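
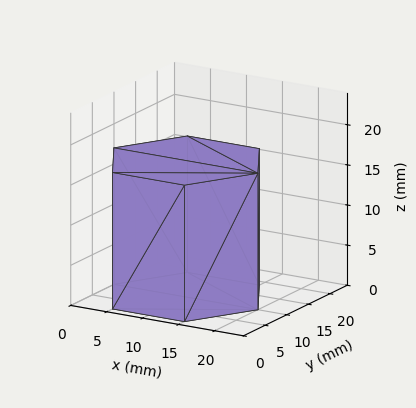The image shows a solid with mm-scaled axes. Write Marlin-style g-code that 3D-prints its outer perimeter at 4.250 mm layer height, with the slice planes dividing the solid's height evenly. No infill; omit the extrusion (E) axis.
Reading the render: the shape is a regular 6-sided prism (a cylinder approximated with 6 flat sides), circumscribed radius ≈ 10 mm, height ≈ 17 mm (dimensions read to the nearest mm from the axis ticks). For the g-code, the solid's height is divided into equal slices at the stated Δz and each level perimeter traced with G1 moves after a G0 lift.

; perimeter-only toolpath
G21 ; units = mm
G90 ; absolute positioning
G28 ; home
; layer 1
G0 Z4.250
G0 X20.000 Y10.000
G1 X15.000 Y18.660
G1 X5.000 Y18.660
G1 X0.000 Y10.000
G1 X5.000 Y1.340
G1 X15.000 Y1.340
G1 X20.000 Y10.000
; layer 2
G0 Z8.500
G0 X20.000 Y10.000
G1 X15.000 Y18.660
G1 X5.000 Y18.660
G1 X0.000 Y10.000
G1 X5.000 Y1.340
G1 X15.000 Y1.340
G1 X20.000 Y10.000
; layer 3
G0 Z12.750
G0 X20.000 Y10.000
G1 X15.000 Y18.660
G1 X5.000 Y18.660
G1 X0.000 Y10.000
G1 X5.000 Y1.340
G1 X15.000 Y1.340
G1 X20.000 Y10.000
; layer 4
G0 Z17.000
G0 X20.000 Y10.000
G1 X15.000 Y18.660
G1 X5.000 Y18.660
G1 X0.000 Y10.000
G1 X5.000 Y1.340
G1 X15.000 Y1.340
G1 X20.000 Y10.000
M2 ; end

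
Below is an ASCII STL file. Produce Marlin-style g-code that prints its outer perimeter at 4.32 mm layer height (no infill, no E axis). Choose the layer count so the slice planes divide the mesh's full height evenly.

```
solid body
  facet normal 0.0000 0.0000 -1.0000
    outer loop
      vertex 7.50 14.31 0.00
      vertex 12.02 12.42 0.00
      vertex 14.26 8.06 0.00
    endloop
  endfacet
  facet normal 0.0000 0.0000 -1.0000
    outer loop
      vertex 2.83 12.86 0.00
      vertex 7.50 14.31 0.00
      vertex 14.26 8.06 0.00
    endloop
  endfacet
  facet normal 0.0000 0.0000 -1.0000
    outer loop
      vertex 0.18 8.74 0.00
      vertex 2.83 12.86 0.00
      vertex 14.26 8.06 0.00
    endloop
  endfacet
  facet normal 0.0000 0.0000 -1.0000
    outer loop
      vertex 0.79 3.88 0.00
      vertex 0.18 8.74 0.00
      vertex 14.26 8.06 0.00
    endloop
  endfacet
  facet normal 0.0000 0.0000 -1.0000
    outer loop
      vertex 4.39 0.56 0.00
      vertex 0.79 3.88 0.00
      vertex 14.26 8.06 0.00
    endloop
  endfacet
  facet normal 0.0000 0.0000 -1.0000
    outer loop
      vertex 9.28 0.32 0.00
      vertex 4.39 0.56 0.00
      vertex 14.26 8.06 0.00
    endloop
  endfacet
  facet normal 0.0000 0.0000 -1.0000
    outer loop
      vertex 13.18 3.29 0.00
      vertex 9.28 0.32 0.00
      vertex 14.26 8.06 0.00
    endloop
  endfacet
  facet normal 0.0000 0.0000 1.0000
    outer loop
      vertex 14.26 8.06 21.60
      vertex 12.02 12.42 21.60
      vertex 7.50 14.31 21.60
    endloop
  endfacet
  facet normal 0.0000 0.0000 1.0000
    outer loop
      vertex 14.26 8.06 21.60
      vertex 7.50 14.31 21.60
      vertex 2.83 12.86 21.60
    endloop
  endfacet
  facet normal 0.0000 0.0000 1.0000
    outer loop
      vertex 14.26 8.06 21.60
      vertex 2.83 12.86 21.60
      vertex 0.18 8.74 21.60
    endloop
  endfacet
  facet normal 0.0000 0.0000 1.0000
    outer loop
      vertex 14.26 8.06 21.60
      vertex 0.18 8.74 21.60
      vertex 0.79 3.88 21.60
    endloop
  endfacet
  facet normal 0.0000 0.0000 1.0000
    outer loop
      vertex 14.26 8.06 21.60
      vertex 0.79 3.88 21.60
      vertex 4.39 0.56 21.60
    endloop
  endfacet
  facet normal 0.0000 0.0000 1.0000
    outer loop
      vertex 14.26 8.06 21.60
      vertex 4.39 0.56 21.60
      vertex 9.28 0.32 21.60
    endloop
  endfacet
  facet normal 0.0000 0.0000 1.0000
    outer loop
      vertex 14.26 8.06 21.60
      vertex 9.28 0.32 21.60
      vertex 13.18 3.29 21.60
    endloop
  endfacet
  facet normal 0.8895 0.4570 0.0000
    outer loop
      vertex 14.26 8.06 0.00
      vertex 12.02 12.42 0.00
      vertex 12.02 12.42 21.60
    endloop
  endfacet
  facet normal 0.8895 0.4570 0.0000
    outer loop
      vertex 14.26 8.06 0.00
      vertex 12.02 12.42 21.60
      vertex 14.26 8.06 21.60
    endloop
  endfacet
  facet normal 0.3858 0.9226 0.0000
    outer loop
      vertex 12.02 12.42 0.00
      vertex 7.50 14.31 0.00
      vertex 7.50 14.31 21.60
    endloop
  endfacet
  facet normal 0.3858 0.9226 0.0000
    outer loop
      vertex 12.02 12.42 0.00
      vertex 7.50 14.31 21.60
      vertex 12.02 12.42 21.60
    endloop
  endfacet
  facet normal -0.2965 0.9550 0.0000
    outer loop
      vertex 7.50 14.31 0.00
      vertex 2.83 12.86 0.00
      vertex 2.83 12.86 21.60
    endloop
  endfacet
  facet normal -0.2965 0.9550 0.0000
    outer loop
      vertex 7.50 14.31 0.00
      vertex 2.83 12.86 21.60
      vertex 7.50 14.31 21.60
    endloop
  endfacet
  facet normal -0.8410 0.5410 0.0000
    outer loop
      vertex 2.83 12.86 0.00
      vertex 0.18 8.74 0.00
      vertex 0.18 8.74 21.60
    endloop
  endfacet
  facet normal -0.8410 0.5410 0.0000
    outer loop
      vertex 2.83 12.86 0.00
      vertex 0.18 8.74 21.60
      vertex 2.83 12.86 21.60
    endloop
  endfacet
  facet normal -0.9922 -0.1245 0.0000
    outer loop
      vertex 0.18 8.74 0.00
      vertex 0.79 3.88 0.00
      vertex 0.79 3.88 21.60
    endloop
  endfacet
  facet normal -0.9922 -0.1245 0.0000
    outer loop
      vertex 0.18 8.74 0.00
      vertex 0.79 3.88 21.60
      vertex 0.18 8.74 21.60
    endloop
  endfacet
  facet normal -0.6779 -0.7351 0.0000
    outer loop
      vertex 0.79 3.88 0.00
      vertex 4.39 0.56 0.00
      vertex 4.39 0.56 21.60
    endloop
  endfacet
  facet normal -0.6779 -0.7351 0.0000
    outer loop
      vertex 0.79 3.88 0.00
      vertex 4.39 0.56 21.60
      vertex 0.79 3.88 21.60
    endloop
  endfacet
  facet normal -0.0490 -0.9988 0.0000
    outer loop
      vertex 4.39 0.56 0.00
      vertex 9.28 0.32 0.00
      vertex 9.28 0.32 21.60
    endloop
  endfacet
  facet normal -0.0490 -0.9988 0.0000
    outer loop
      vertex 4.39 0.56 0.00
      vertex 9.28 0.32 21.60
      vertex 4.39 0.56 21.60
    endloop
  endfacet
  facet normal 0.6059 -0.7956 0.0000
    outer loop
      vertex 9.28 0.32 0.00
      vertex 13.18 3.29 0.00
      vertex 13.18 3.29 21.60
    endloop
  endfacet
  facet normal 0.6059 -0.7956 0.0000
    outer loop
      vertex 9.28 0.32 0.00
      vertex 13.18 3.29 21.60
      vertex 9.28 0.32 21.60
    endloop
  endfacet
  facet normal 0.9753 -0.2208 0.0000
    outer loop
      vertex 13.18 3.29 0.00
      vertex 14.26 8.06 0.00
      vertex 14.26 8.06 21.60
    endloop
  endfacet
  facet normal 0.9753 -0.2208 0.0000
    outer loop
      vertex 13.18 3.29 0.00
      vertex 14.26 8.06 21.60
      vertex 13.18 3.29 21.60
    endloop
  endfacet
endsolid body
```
; perimeter-only toolpath
G21 ; units = mm
G90 ; absolute positioning
G28 ; home
; layer 1
G0 Z4.32
G0 X14.26 Y8.06
G1 X12.02 Y12.42
G1 X7.50 Y14.31
G1 X2.83 Y12.86
G1 X0.18 Y8.74
G1 X0.79 Y3.88
G1 X4.39 Y0.56
G1 X9.28 Y0.32
G1 X13.18 Y3.29
G1 X14.26 Y8.06
; layer 2
G0 Z8.64
G0 X14.26 Y8.06
G1 X12.02 Y12.42
G1 X7.50 Y14.31
G1 X2.83 Y12.86
G1 X0.18 Y8.74
G1 X0.79 Y3.88
G1 X4.39 Y0.56
G1 X9.28 Y0.32
G1 X13.18 Y3.29
G1 X14.26 Y8.06
; layer 3
G0 Z12.96
G0 X14.26 Y8.06
G1 X12.02 Y12.42
G1 X7.50 Y14.31
G1 X2.83 Y12.86
G1 X0.18 Y8.74
G1 X0.79 Y3.88
G1 X4.39 Y0.56
G1 X9.28 Y0.32
G1 X13.18 Y3.29
G1 X14.26 Y8.06
; layer 4
G0 Z17.28
G0 X14.26 Y8.06
G1 X12.02 Y12.42
G1 X7.50 Y14.31
G1 X2.83 Y12.86
G1 X0.18 Y8.74
G1 X0.79 Y3.88
G1 X4.39 Y0.56
G1 X9.28 Y0.32
G1 X13.18 Y3.29
G1 X14.26 Y8.06
; layer 5
G0 Z21.60
G0 X14.26 Y8.06
G1 X12.02 Y12.42
G1 X7.50 Y14.31
G1 X2.83 Y12.86
G1 X0.18 Y8.74
G1 X0.79 Y3.88
G1 X4.39 Y0.56
G1 X9.28 Y0.32
G1 X13.18 Y3.29
G1 X14.26 Y8.06
M2 ; end

The solid is a regular 9-sided prism (a cylinder approximated with 9 flat sides), circumscribed radius ≈ 7.16 mm, height ≈ 21.6 mm. Slicing at Δz = 4.32 mm — 5 equal slices spanning the solid's height, so layer i sits at z = i·h/5 — gives 5 non-empty perimeters. Each is a 9-segment closed polygon; G0 lifts to the layer z and rapids to the start vertex, then G1 traces the edges.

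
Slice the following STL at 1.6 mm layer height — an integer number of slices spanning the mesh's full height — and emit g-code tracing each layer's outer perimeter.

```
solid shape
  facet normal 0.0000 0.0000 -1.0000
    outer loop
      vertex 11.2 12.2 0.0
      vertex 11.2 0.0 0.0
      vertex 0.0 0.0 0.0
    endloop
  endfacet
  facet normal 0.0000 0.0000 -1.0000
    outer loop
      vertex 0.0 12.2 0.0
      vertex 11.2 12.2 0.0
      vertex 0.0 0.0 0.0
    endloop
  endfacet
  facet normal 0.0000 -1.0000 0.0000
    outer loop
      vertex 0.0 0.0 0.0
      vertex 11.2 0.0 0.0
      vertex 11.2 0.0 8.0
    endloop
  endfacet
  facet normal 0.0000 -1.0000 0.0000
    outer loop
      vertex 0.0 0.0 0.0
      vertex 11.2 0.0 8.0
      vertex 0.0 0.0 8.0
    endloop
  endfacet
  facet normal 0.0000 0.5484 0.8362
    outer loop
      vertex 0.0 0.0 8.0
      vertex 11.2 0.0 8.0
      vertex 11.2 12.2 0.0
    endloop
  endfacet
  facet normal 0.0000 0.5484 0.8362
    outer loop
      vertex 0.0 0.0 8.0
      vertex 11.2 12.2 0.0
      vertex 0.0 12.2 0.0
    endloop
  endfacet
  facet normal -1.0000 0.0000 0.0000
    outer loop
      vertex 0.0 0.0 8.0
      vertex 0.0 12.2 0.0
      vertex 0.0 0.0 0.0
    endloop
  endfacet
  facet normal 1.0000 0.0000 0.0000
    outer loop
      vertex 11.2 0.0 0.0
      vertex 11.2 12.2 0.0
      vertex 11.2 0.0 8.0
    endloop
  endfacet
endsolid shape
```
; perimeter-only toolpath
G21 ; units = mm
G90 ; absolute positioning
G28 ; home
; layer 1
G0 Z1.6
G0 X0.0 Y0.0
G1 X11.2 Y0.0
G1 X11.2 Y9.8
G1 X0.0 Y9.8
G1 X0.0 Y0.0
; layer 2
G0 Z3.2
G0 X0.0 Y0.0
G1 X11.2 Y0.0
G1 X11.2 Y7.3
G1 X0.0 Y7.3
G1 X0.0 Y0.0
; layer 3
G0 Z4.8
G0 X0.0 Y0.0
G1 X11.2 Y0.0
G1 X11.2 Y4.9
G1 X0.0 Y4.9
G1 X0.0 Y0.0
; layer 4
G0 Z6.4
G0 X0.0 Y0.0
G1 X11.2 Y0.0
G1 X11.2 Y2.4
G1 X0.0 Y2.4
G1 X0.0 Y0.0
M2 ; end

The solid is a wedge (ramp): 11.2 × 12.2 mm base, rising to 8 mm along the y=0 edge and sloping linearly to z=0 at y=12.2. Slicing at Δz = 1.6 mm — 5 equal slices spanning the solid's height, so layer i sits at z = i·h/5 — gives 4 non-empty perimeters. Each is a 4-segment closed polygon; G0 lifts to the layer z and rapids to the start vertex, then G1 traces the edges. The cross-section shrinks linearly with z (the slice at the apex is degenerate and omitted).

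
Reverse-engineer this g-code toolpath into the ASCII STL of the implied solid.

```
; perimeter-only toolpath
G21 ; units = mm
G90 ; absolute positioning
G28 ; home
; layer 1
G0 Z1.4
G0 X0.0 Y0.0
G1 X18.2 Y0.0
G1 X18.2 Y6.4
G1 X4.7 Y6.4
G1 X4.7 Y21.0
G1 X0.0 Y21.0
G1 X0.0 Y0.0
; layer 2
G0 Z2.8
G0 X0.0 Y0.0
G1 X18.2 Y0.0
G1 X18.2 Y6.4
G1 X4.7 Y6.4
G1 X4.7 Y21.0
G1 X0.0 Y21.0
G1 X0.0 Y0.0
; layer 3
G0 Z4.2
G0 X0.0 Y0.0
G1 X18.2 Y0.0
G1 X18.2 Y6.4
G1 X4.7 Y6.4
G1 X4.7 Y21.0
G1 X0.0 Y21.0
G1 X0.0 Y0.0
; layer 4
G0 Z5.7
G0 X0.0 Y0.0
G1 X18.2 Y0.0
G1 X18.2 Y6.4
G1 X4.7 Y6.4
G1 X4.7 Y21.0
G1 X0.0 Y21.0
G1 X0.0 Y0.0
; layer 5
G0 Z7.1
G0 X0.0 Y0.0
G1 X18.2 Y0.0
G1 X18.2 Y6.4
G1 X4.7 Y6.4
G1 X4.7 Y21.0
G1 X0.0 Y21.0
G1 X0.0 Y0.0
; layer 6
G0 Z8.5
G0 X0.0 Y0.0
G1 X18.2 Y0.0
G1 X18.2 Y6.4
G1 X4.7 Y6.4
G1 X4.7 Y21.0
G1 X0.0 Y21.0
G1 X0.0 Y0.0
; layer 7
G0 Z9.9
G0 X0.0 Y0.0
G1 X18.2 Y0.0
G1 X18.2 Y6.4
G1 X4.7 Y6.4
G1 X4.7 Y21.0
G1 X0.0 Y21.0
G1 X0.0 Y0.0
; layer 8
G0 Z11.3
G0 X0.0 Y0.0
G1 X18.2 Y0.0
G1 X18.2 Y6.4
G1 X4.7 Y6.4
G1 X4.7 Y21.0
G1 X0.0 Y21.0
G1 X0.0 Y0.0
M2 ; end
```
solid part
  facet normal 0.0000 0.0000 -1.0000
    outer loop
      vertex 18.2 6.4 0.0
      vertex 18.2 0.0 0.0
      vertex 0.0 0.0 0.0
    endloop
  endfacet
  facet normal 0.0000 0.0000 -1.0000
    outer loop
      vertex 4.7 6.4 0.0
      vertex 18.2 6.4 0.0
      vertex 0.0 0.0 0.0
    endloop
  endfacet
  facet normal 0.0000 0.0000 -1.0000
    outer loop
      vertex 4.7 21.0 0.0
      vertex 4.7 6.4 0.0
      vertex 0.0 0.0 0.0
    endloop
  endfacet
  facet normal 0.0000 0.0000 -1.0000
    outer loop
      vertex 0.0 21.0 0.0
      vertex 4.7 21.0 0.0
      vertex 0.0 0.0 0.0
    endloop
  endfacet
  facet normal 0.0000 0.0000 1.0000
    outer loop
      vertex 0.0 0.0 11.3
      vertex 18.2 0.0 11.3
      vertex 18.2 6.4 11.3
    endloop
  endfacet
  facet normal 0.0000 0.0000 1.0000
    outer loop
      vertex 0.0 0.0 11.3
      vertex 18.2 6.4 11.3
      vertex 4.7 6.4 11.3
    endloop
  endfacet
  facet normal 0.0000 0.0000 1.0000
    outer loop
      vertex 0.0 0.0 11.3
      vertex 4.7 6.4 11.3
      vertex 4.7 21.0 11.3
    endloop
  endfacet
  facet normal 0.0000 0.0000 1.0000
    outer loop
      vertex 0.0 0.0 11.3
      vertex 4.7 21.0 11.3
      vertex 0.0 21.0 11.3
    endloop
  endfacet
  facet normal 0.0000 -1.0000 0.0000
    outer loop
      vertex 0.0 0.0 0.0
      vertex 18.2 0.0 0.0
      vertex 18.2 0.0 11.3
    endloop
  endfacet
  facet normal 0.0000 -1.0000 0.0000
    outer loop
      vertex 0.0 0.0 0.0
      vertex 18.2 0.0 11.3
      vertex 0.0 0.0 11.3
    endloop
  endfacet
  facet normal 1.0000 0.0000 0.0000
    outer loop
      vertex 18.2 0.0 0.0
      vertex 18.2 6.4 0.0
      vertex 18.2 6.4 11.3
    endloop
  endfacet
  facet normal 1.0000 0.0000 0.0000
    outer loop
      vertex 18.2 0.0 0.0
      vertex 18.2 6.4 11.3
      vertex 18.2 0.0 11.3
    endloop
  endfacet
  facet normal 0.0000 1.0000 0.0000
    outer loop
      vertex 18.2 6.4 0.0
      vertex 4.7 6.4 0.0
      vertex 4.7 6.4 11.3
    endloop
  endfacet
  facet normal 0.0000 1.0000 0.0000
    outer loop
      vertex 18.2 6.4 0.0
      vertex 4.7 6.4 11.3
      vertex 18.2 6.4 11.3
    endloop
  endfacet
  facet normal 1.0000 0.0000 0.0000
    outer loop
      vertex 4.7 6.4 0.0
      vertex 4.7 21.0 0.0
      vertex 4.7 21.0 11.3
    endloop
  endfacet
  facet normal 1.0000 0.0000 0.0000
    outer loop
      vertex 4.7 6.4 0.0
      vertex 4.7 21.0 11.3
      vertex 4.7 6.4 11.3
    endloop
  endfacet
  facet normal 0.0000 1.0000 0.0000
    outer loop
      vertex 4.7 21.0 0.0
      vertex 0.0 21.0 0.0
      vertex 0.0 21.0 11.3
    endloop
  endfacet
  facet normal 0.0000 1.0000 0.0000
    outer loop
      vertex 4.7 21.0 0.0
      vertex 0.0 21.0 11.3
      vertex 4.7 21.0 11.3
    endloop
  endfacet
  facet normal -1.0000 0.0000 0.0000
    outer loop
      vertex 0.0 21.0 0.0
      vertex 0.0 0.0 0.0
      vertex 0.0 0.0 11.3
    endloop
  endfacet
  facet normal -1.0000 0.0000 0.0000
    outer loop
      vertex 0.0 21.0 0.0
      vertex 0.0 0.0 11.3
      vertex 0.0 21.0 11.3
    endloop
  endfacet
endsolid part

The G0 Z moves step by Δz≈1.4 mm. Every layer's G1 loop is the same polygon, so the solid is a straight extrusion of it from z=0 to z≈11.3. Closing with flat bottom and top caps and triangulating gives 20 facets — an L-shaped prism: outer 18.2 × 21 mm, arm thicknesses ≈ 6.4 mm (horizontal) and 4.7 mm (vertical), extruded 11.3 mm in z.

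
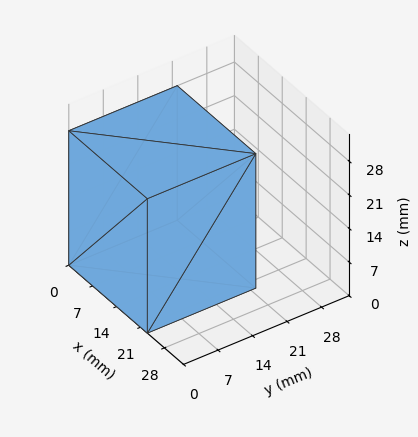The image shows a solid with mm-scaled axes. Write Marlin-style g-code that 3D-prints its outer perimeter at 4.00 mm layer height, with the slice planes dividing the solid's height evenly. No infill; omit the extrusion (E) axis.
Reading the render: the shape is a rectangular box, roughly 23 × 22 mm footprint and 28 mm tall (dimensions read to the nearest mm from the axis ticks). For the g-code, the solid's height is divided into equal slices at the stated Δz and each level perimeter traced with G1 moves after a G0 lift.

; perimeter-only toolpath
G21 ; units = mm
G90 ; absolute positioning
G28 ; home
; layer 1
G0 Z4.00
G0 X0.00 Y0.00
G1 X23.00 Y0.00
G1 X23.00 Y22.00
G1 X0.00 Y22.00
G1 X0.00 Y0.00
; layer 2
G0 Z8.00
G0 X0.00 Y0.00
G1 X23.00 Y0.00
G1 X23.00 Y22.00
G1 X0.00 Y22.00
G1 X0.00 Y0.00
; layer 3
G0 Z12.00
G0 X0.00 Y0.00
G1 X23.00 Y0.00
G1 X23.00 Y22.00
G1 X0.00 Y22.00
G1 X0.00 Y0.00
; layer 4
G0 Z16.00
G0 X0.00 Y0.00
G1 X23.00 Y0.00
G1 X23.00 Y22.00
G1 X0.00 Y22.00
G1 X0.00 Y0.00
; layer 5
G0 Z20.00
G0 X0.00 Y0.00
G1 X23.00 Y0.00
G1 X23.00 Y22.00
G1 X0.00 Y22.00
G1 X0.00 Y0.00
; layer 6
G0 Z24.00
G0 X0.00 Y0.00
G1 X23.00 Y0.00
G1 X23.00 Y22.00
G1 X0.00 Y22.00
G1 X0.00 Y0.00
; layer 7
G0 Z28.00
G0 X0.00 Y0.00
G1 X23.00 Y0.00
G1 X23.00 Y22.00
G1 X0.00 Y22.00
G1 X0.00 Y0.00
M2 ; end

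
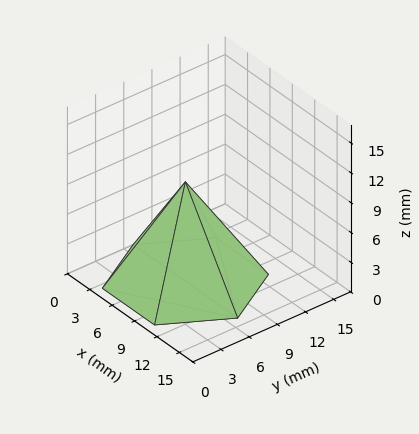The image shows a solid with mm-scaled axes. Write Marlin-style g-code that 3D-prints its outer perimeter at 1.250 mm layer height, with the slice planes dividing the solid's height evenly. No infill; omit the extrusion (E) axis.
Reading the render: the shape is a regular 6-sided pyramid, base circumscribed radius ≈ 7 mm, apex at z ≈ 10 mm (dimensions read to the nearest mm from the axis ticks). For the g-code, the solid's height is divided into equal slices at the stated Δz and each level perimeter traced with G1 moves after a G0 lift.

; perimeter-only toolpath
G21 ; units = mm
G90 ; absolute positioning
G28 ; home
; layer 1
G0 Z1.250
G0 X13.125 Y7.000
G1 X10.062 Y12.304
G1 X3.938 Y12.304
G1 X0.875 Y7.000
G1 X3.938 Y1.696
G1 X10.062 Y1.696
G1 X13.125 Y7.000
; layer 2
G0 Z2.500
G0 X12.250 Y7.000
G1 X9.625 Y11.546
G1 X4.375 Y11.546
G1 X1.750 Y7.000
G1 X4.375 Y2.454
G1 X9.625 Y2.454
G1 X12.250 Y7.000
; layer 3
G0 Z3.750
G0 X11.375 Y7.000
G1 X9.188 Y10.789
G1 X4.812 Y10.789
G1 X2.625 Y7.000
G1 X4.812 Y3.211
G1 X9.188 Y3.211
G1 X11.375 Y7.000
; layer 4
G0 Z5.000
G0 X10.500 Y7.000
G1 X8.750 Y10.031
G1 X5.250 Y10.031
G1 X3.500 Y7.000
G1 X5.250 Y3.969
G1 X8.750 Y3.969
G1 X10.500 Y7.000
; layer 5
G0 Z6.250
G0 X9.625 Y7.000
G1 X8.312 Y9.273
G1 X5.688 Y9.273
G1 X4.375 Y7.000
G1 X5.688 Y4.727
G1 X8.312 Y4.727
G1 X9.625 Y7.000
; layer 6
G0 Z7.500
G0 X8.750 Y7.000
G1 X7.875 Y8.515
G1 X6.125 Y8.515
G1 X5.250 Y7.000
G1 X6.125 Y5.484
G1 X7.875 Y5.484
G1 X8.750 Y7.000
; layer 7
G0 Z8.750
G0 X7.875 Y7.000
G1 X7.438 Y7.758
G1 X6.562 Y7.758
G1 X6.125 Y7.000
G1 X6.562 Y6.242
G1 X7.438 Y6.242
G1 X7.875 Y7.000
M2 ; end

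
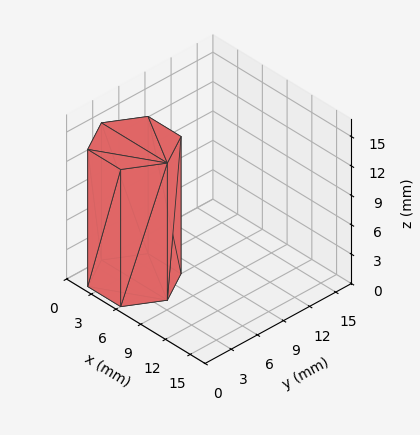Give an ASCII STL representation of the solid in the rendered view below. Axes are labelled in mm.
Reading the render: the shape is a regular 6-sided prism (a cylinder approximated with 6 flat sides), circumscribed radius ≈ 4 mm, height ≈ 14 mm (dimensions read to the nearest mm from the axis ticks). For the STL, each face is triangulated and given an outward normal.

solid part
  facet normal 0.0000 0.0000 -1.0000
    outer loop
      vertex 2.000 7.464 0.000
      vertex 6.000 7.464 0.000
      vertex 8.000 4.000 0.000
    endloop
  endfacet
  facet normal 0.0000 0.0000 -1.0000
    outer loop
      vertex 0.000 4.000 0.000
      vertex 2.000 7.464 0.000
      vertex 8.000 4.000 0.000
    endloop
  endfacet
  facet normal 0.0000 0.0000 -1.0000
    outer loop
      vertex 2.000 0.536 0.000
      vertex 0.000 4.000 0.000
      vertex 8.000 4.000 0.000
    endloop
  endfacet
  facet normal 0.0000 0.0000 -1.0000
    outer loop
      vertex 6.000 0.536 0.000
      vertex 2.000 0.536 0.000
      vertex 8.000 4.000 0.000
    endloop
  endfacet
  facet normal 0.0000 0.0000 1.0000
    outer loop
      vertex 8.000 4.000 14.000
      vertex 6.000 7.464 14.000
      vertex 2.000 7.464 14.000
    endloop
  endfacet
  facet normal 0.0000 0.0000 1.0000
    outer loop
      vertex 8.000 4.000 14.000
      vertex 2.000 7.464 14.000
      vertex 0.000 4.000 14.000
    endloop
  endfacet
  facet normal 0.0000 0.0000 1.0000
    outer loop
      vertex 8.000 4.000 14.000
      vertex 0.000 4.000 14.000
      vertex 2.000 0.536 14.000
    endloop
  endfacet
  facet normal 0.0000 0.0000 1.0000
    outer loop
      vertex 8.000 4.000 14.000
      vertex 2.000 0.536 14.000
      vertex 6.000 0.536 14.000
    endloop
  endfacet
  facet normal 0.8660 0.5000 0.0000
    outer loop
      vertex 8.000 4.000 0.000
      vertex 6.000 7.464 0.000
      vertex 6.000 7.464 14.000
    endloop
  endfacet
  facet normal 0.8660 0.5000 0.0000
    outer loop
      vertex 8.000 4.000 0.000
      vertex 6.000 7.464 14.000
      vertex 8.000 4.000 14.000
    endloop
  endfacet
  facet normal 0.0000 1.0000 0.0000
    outer loop
      vertex 6.000 7.464 0.000
      vertex 2.000 7.464 0.000
      vertex 2.000 7.464 14.000
    endloop
  endfacet
  facet normal 0.0000 1.0000 0.0000
    outer loop
      vertex 6.000 7.464 0.000
      vertex 2.000 7.464 14.000
      vertex 6.000 7.464 14.000
    endloop
  endfacet
  facet normal -0.8660 0.5000 0.0000
    outer loop
      vertex 2.000 7.464 0.000
      vertex 0.000 4.000 0.000
      vertex 0.000 4.000 14.000
    endloop
  endfacet
  facet normal -0.8660 0.5000 0.0000
    outer loop
      vertex 2.000 7.464 0.000
      vertex 0.000 4.000 14.000
      vertex 2.000 7.464 14.000
    endloop
  endfacet
  facet normal -0.8660 -0.5000 0.0000
    outer loop
      vertex 0.000 4.000 0.000
      vertex 2.000 0.536 0.000
      vertex 2.000 0.536 14.000
    endloop
  endfacet
  facet normal -0.8660 -0.5000 0.0000
    outer loop
      vertex 0.000 4.000 0.000
      vertex 2.000 0.536 14.000
      vertex 0.000 4.000 14.000
    endloop
  endfacet
  facet normal 0.0000 -1.0000 0.0000
    outer loop
      vertex 2.000 0.536 0.000
      vertex 6.000 0.536 0.000
      vertex 6.000 0.536 14.000
    endloop
  endfacet
  facet normal 0.0000 -1.0000 0.0000
    outer loop
      vertex 2.000 0.536 0.000
      vertex 6.000 0.536 14.000
      vertex 2.000 0.536 14.000
    endloop
  endfacet
  facet normal 0.8660 -0.5000 0.0000
    outer loop
      vertex 6.000 0.536 0.000
      vertex 8.000 4.000 0.000
      vertex 8.000 4.000 14.000
    endloop
  endfacet
  facet normal 0.8660 -0.5000 0.0000
    outer loop
      vertex 6.000 0.536 0.000
      vertex 8.000 4.000 14.000
      vertex 6.000 0.536 14.000
    endloop
  endfacet
endsolid part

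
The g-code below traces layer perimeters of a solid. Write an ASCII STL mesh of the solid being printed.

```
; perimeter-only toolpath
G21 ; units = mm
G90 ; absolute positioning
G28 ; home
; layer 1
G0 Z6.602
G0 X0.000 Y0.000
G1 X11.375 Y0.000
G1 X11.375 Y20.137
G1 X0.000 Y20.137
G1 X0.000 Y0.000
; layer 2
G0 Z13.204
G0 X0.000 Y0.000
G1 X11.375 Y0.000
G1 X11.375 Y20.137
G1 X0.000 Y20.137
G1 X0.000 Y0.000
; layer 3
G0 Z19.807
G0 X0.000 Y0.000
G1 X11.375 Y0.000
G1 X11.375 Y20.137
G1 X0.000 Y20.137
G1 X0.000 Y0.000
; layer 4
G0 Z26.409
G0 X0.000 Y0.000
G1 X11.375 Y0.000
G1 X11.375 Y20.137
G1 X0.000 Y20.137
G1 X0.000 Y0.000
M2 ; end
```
solid part
  facet normal 0.0000 0.0000 -1.0000
    outer loop
      vertex 11.375 20.137 0.000
      vertex 11.375 0.000 0.000
      vertex 0.000 0.000 0.000
    endloop
  endfacet
  facet normal 0.0000 0.0000 -1.0000
    outer loop
      vertex 0.000 20.137 0.000
      vertex 11.375 20.137 0.000
      vertex 0.000 0.000 0.000
    endloop
  endfacet
  facet normal 0.0000 0.0000 1.0000
    outer loop
      vertex 0.000 0.000 26.409
      vertex 11.375 0.000 26.409
      vertex 11.375 20.137 26.409
    endloop
  endfacet
  facet normal 0.0000 0.0000 1.0000
    outer loop
      vertex 0.000 0.000 26.409
      vertex 11.375 20.137 26.409
      vertex 0.000 20.137 26.409
    endloop
  endfacet
  facet normal 0.0000 -1.0000 0.0000
    outer loop
      vertex 0.000 0.000 0.000
      vertex 11.375 0.000 0.000
      vertex 11.375 0.000 26.409
    endloop
  endfacet
  facet normal 0.0000 -1.0000 0.0000
    outer loop
      vertex 0.000 0.000 0.000
      vertex 11.375 0.000 26.409
      vertex 0.000 0.000 26.409
    endloop
  endfacet
  facet normal 0.0000 1.0000 0.0000
    outer loop
      vertex 11.375 20.137 26.409
      vertex 11.375 20.137 0.000
      vertex 0.000 20.137 0.000
    endloop
  endfacet
  facet normal 0.0000 1.0000 0.0000
    outer loop
      vertex 0.000 20.137 26.409
      vertex 11.375 20.137 26.409
      vertex 0.000 20.137 0.000
    endloop
  endfacet
  facet normal -1.0000 0.0000 0.0000
    outer loop
      vertex 0.000 20.137 26.409
      vertex 0.000 20.137 0.000
      vertex 0.000 0.000 0.000
    endloop
  endfacet
  facet normal -1.0000 0.0000 0.0000
    outer loop
      vertex 0.000 0.000 26.409
      vertex 0.000 20.137 26.409
      vertex 0.000 0.000 0.000
    endloop
  endfacet
  facet normal 1.0000 0.0000 0.0000
    outer loop
      vertex 11.375 0.000 0.000
      vertex 11.375 20.137 0.000
      vertex 11.375 20.137 26.409
    endloop
  endfacet
  facet normal 1.0000 0.0000 0.0000
    outer loop
      vertex 11.375 0.000 0.000
      vertex 11.375 20.137 26.409
      vertex 11.375 0.000 26.409
    endloop
  endfacet
endsolid part

The G0 Z moves step by Δz≈6.602 mm. Every layer's G1 loop is the same polygon, so the solid is a straight extrusion of it from z=0 to z≈26.4. Closing with flat bottom and top caps and triangulating gives 12 facets — a rectangular box, roughly 11.4 × 20.1 mm footprint and 26.4 mm tall.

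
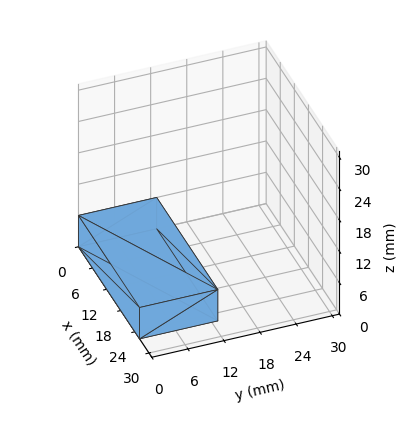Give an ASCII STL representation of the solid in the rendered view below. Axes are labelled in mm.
Reading the render: the shape is a rectangular box, roughly 26 × 13 mm footprint and 6 mm tall (dimensions read to the nearest mm from the axis ticks). For the STL, each face is triangulated and given an outward normal.

solid part
  facet normal 0.0000 0.0000 -1.0000
    outer loop
      vertex 26.0 13.0 0.0
      vertex 26.0 0.0 0.0
      vertex 0.0 0.0 0.0
    endloop
  endfacet
  facet normal 0.0000 0.0000 -1.0000
    outer loop
      vertex 0.0 13.0 0.0
      vertex 26.0 13.0 0.0
      vertex 0.0 0.0 0.0
    endloop
  endfacet
  facet normal 0.0000 0.0000 1.0000
    outer loop
      vertex 0.0 0.0 6.0
      vertex 26.0 0.0 6.0
      vertex 26.0 13.0 6.0
    endloop
  endfacet
  facet normal 0.0000 0.0000 1.0000
    outer loop
      vertex 0.0 0.0 6.0
      vertex 26.0 13.0 6.0
      vertex 0.0 13.0 6.0
    endloop
  endfacet
  facet normal 0.0000 -1.0000 0.0000
    outer loop
      vertex 0.0 0.0 0.0
      vertex 26.0 0.0 0.0
      vertex 26.0 0.0 6.0
    endloop
  endfacet
  facet normal 0.0000 -1.0000 0.0000
    outer loop
      vertex 0.0 0.0 0.0
      vertex 26.0 0.0 6.0
      vertex 0.0 0.0 6.0
    endloop
  endfacet
  facet normal 0.0000 1.0000 0.0000
    outer loop
      vertex 26.0 13.0 6.0
      vertex 26.0 13.0 0.0
      vertex 0.0 13.0 0.0
    endloop
  endfacet
  facet normal 0.0000 1.0000 0.0000
    outer loop
      vertex 0.0 13.0 6.0
      vertex 26.0 13.0 6.0
      vertex 0.0 13.0 0.0
    endloop
  endfacet
  facet normal -1.0000 0.0000 0.0000
    outer loop
      vertex 0.0 13.0 6.0
      vertex 0.0 13.0 0.0
      vertex 0.0 0.0 0.0
    endloop
  endfacet
  facet normal -1.0000 0.0000 0.0000
    outer loop
      vertex 0.0 0.0 6.0
      vertex 0.0 13.0 6.0
      vertex 0.0 0.0 0.0
    endloop
  endfacet
  facet normal 1.0000 0.0000 0.0000
    outer loop
      vertex 26.0 0.0 0.0
      vertex 26.0 13.0 0.0
      vertex 26.0 13.0 6.0
    endloop
  endfacet
  facet normal 1.0000 0.0000 0.0000
    outer loop
      vertex 26.0 0.0 0.0
      vertex 26.0 13.0 6.0
      vertex 26.0 0.0 6.0
    endloop
  endfacet
endsolid part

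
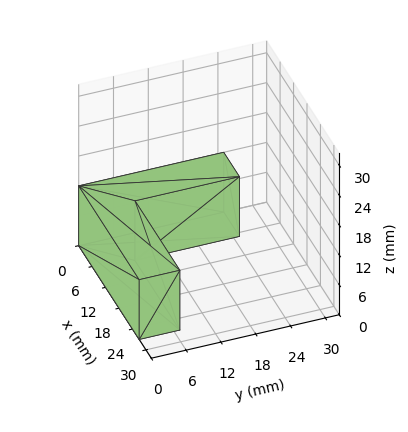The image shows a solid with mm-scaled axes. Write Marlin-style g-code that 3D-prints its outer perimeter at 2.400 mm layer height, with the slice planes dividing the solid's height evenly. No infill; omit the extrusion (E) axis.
Reading the render: the shape is an L-shaped prism: outer 27 × 25 mm, arm thicknesses ≈ 7 mm (horizontal) and 7 mm (vertical), extruded 12 mm in z (dimensions read to the nearest mm from the axis ticks). For the g-code, the solid's height is divided into equal slices at the stated Δz and each level perimeter traced with G1 moves after a G0 lift.

; perimeter-only toolpath
G21 ; units = mm
G90 ; absolute positioning
G28 ; home
; layer 1
G0 Z2.400
G0 X0.000 Y0.000
G1 X27.000 Y0.000
G1 X27.000 Y7.000
G1 X7.000 Y7.000
G1 X7.000 Y25.000
G1 X0.000 Y25.000
G1 X0.000 Y0.000
; layer 2
G0 Z4.800
G0 X0.000 Y0.000
G1 X27.000 Y0.000
G1 X27.000 Y7.000
G1 X7.000 Y7.000
G1 X7.000 Y25.000
G1 X0.000 Y25.000
G1 X0.000 Y0.000
; layer 3
G0 Z7.200
G0 X0.000 Y0.000
G1 X27.000 Y0.000
G1 X27.000 Y7.000
G1 X7.000 Y7.000
G1 X7.000 Y25.000
G1 X0.000 Y25.000
G1 X0.000 Y0.000
; layer 4
G0 Z9.600
G0 X0.000 Y0.000
G1 X27.000 Y0.000
G1 X27.000 Y7.000
G1 X7.000 Y7.000
G1 X7.000 Y25.000
G1 X0.000 Y25.000
G1 X0.000 Y0.000
; layer 5
G0 Z12.000
G0 X0.000 Y0.000
G1 X27.000 Y0.000
G1 X27.000 Y7.000
G1 X7.000 Y7.000
G1 X7.000 Y25.000
G1 X0.000 Y25.000
G1 X0.000 Y0.000
M2 ; end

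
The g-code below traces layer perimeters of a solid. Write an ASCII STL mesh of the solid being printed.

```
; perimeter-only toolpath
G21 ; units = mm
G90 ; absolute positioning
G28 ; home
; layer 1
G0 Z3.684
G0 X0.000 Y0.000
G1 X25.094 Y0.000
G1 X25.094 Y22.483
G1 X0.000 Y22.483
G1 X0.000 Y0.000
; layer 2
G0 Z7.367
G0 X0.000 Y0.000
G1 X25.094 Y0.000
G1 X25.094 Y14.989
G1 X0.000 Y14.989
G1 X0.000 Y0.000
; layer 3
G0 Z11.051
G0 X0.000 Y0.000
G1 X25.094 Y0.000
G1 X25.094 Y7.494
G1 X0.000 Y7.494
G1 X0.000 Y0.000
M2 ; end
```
solid part
  facet normal 0.0000 0.0000 -1.0000
    outer loop
      vertex 25.094 29.977 0.000
      vertex 25.094 0.000 0.000
      vertex 0.000 0.000 0.000
    endloop
  endfacet
  facet normal 0.0000 0.0000 -1.0000
    outer loop
      vertex 0.000 29.977 0.000
      vertex 25.094 29.977 0.000
      vertex 0.000 0.000 0.000
    endloop
  endfacet
  facet normal 0.0000 -1.0000 0.0000
    outer loop
      vertex 0.000 0.000 0.000
      vertex 25.094 0.000 0.000
      vertex 25.094 0.000 14.735
    endloop
  endfacet
  facet normal 0.0000 -1.0000 0.0000
    outer loop
      vertex 0.000 0.000 0.000
      vertex 25.094 0.000 14.735
      vertex 0.000 0.000 14.735
    endloop
  endfacet
  facet normal 0.0000 0.4411 0.8974
    outer loop
      vertex 0.000 0.000 14.735
      vertex 25.094 0.000 14.735
      vertex 25.094 29.977 0.000
    endloop
  endfacet
  facet normal 0.0000 0.4411 0.8974
    outer loop
      vertex 0.000 0.000 14.735
      vertex 25.094 29.977 0.000
      vertex 0.000 29.977 0.000
    endloop
  endfacet
  facet normal -1.0000 0.0000 0.0000
    outer loop
      vertex 0.000 0.000 14.735
      vertex 0.000 29.977 0.000
      vertex 0.000 0.000 0.000
    endloop
  endfacet
  facet normal 1.0000 0.0000 0.0000
    outer loop
      vertex 25.094 0.000 0.000
      vertex 25.094 29.977 0.000
      vertex 25.094 0.000 14.735
    endloop
  endfacet
endsolid part

The G0 Z moves step by Δz≈3.684 mm. The G1 loops shrink linearly with z, so the solid tapers from its base footprint up to z≈14.7. Closing with a flat bottom cap and the tapered top and triangulating gives 8 facets — a wedge (ramp): 25.1 × 30 mm base, rising to 14.7 mm along the y=0 edge and sloping linearly to z=0 at y=30.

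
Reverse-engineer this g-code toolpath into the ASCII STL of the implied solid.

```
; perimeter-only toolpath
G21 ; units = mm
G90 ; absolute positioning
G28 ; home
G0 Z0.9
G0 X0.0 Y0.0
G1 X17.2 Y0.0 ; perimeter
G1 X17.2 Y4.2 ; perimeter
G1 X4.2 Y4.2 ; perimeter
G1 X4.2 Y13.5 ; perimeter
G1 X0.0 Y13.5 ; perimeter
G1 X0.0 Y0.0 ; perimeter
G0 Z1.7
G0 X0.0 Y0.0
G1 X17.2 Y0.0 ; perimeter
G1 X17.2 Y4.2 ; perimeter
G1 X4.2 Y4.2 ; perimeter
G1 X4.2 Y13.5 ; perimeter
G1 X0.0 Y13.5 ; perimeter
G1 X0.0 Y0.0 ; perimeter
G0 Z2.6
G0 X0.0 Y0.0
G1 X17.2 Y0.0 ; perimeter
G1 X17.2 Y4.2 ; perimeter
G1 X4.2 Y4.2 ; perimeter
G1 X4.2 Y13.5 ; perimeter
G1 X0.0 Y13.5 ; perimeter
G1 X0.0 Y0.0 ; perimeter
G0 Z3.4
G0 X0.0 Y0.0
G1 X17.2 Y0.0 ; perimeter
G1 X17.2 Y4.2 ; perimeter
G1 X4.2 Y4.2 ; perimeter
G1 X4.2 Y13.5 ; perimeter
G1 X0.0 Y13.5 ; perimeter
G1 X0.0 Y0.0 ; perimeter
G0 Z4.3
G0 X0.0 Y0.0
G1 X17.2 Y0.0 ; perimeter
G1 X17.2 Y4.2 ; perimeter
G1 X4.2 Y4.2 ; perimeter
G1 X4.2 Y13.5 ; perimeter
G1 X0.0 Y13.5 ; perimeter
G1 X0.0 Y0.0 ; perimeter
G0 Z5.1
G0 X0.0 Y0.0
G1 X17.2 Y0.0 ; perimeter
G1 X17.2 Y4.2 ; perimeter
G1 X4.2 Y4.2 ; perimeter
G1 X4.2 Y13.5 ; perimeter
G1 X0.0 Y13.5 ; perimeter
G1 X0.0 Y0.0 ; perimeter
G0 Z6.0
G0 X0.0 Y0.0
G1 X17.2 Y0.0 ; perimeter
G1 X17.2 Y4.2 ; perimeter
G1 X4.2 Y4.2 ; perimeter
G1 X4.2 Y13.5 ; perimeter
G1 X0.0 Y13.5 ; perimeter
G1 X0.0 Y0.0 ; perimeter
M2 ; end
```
solid part
  facet normal 0.0000 0.0000 -1.0000
    outer loop
      vertex 17.2 4.2 0.0
      vertex 17.2 0.0 0.0
      vertex 0.0 0.0 0.0
    endloop
  endfacet
  facet normal 0.0000 0.0000 -1.0000
    outer loop
      vertex 4.2 4.2 0.0
      vertex 17.2 4.2 0.0
      vertex 0.0 0.0 0.0
    endloop
  endfacet
  facet normal 0.0000 0.0000 -1.0000
    outer loop
      vertex 4.2 13.5 0.0
      vertex 4.2 4.2 0.0
      vertex 0.0 0.0 0.0
    endloop
  endfacet
  facet normal 0.0000 0.0000 -1.0000
    outer loop
      vertex 0.0 13.5 0.0
      vertex 4.2 13.5 0.0
      vertex 0.0 0.0 0.0
    endloop
  endfacet
  facet normal 0.0000 0.0000 1.0000
    outer loop
      vertex 0.0 0.0 6.0
      vertex 17.2 0.0 6.0
      vertex 17.2 4.2 6.0
    endloop
  endfacet
  facet normal 0.0000 0.0000 1.0000
    outer loop
      vertex 0.0 0.0 6.0
      vertex 17.2 4.2 6.0
      vertex 4.2 4.2 6.0
    endloop
  endfacet
  facet normal 0.0000 0.0000 1.0000
    outer loop
      vertex 0.0 0.0 6.0
      vertex 4.2 4.2 6.0
      vertex 4.2 13.5 6.0
    endloop
  endfacet
  facet normal 0.0000 0.0000 1.0000
    outer loop
      vertex 0.0 0.0 6.0
      vertex 4.2 13.5 6.0
      vertex 0.0 13.5 6.0
    endloop
  endfacet
  facet normal 0.0000 -1.0000 0.0000
    outer loop
      vertex 0.0 0.0 0.0
      vertex 17.2 0.0 0.0
      vertex 17.2 0.0 6.0
    endloop
  endfacet
  facet normal 0.0000 -1.0000 0.0000
    outer loop
      vertex 0.0 0.0 0.0
      vertex 17.2 0.0 6.0
      vertex 0.0 0.0 6.0
    endloop
  endfacet
  facet normal 1.0000 0.0000 0.0000
    outer loop
      vertex 17.2 0.0 0.0
      vertex 17.2 4.2 0.0
      vertex 17.2 4.2 6.0
    endloop
  endfacet
  facet normal 1.0000 0.0000 0.0000
    outer loop
      vertex 17.2 0.0 0.0
      vertex 17.2 4.2 6.0
      vertex 17.2 0.0 6.0
    endloop
  endfacet
  facet normal 0.0000 1.0000 0.0000
    outer loop
      vertex 17.2 4.2 0.0
      vertex 4.2 4.2 0.0
      vertex 4.2 4.2 6.0
    endloop
  endfacet
  facet normal 0.0000 1.0000 0.0000
    outer loop
      vertex 17.2 4.2 0.0
      vertex 4.2 4.2 6.0
      vertex 17.2 4.2 6.0
    endloop
  endfacet
  facet normal 1.0000 0.0000 0.0000
    outer loop
      vertex 4.2 4.2 0.0
      vertex 4.2 13.5 0.0
      vertex 4.2 13.5 6.0
    endloop
  endfacet
  facet normal 1.0000 0.0000 0.0000
    outer loop
      vertex 4.2 4.2 0.0
      vertex 4.2 13.5 6.0
      vertex 4.2 4.2 6.0
    endloop
  endfacet
  facet normal 0.0000 1.0000 0.0000
    outer loop
      vertex 4.2 13.5 0.0
      vertex 0.0 13.5 0.0
      vertex 0.0 13.5 6.0
    endloop
  endfacet
  facet normal 0.0000 1.0000 0.0000
    outer loop
      vertex 4.2 13.5 0.0
      vertex 0.0 13.5 6.0
      vertex 4.2 13.5 6.0
    endloop
  endfacet
  facet normal -1.0000 0.0000 0.0000
    outer loop
      vertex 0.0 13.5 0.0
      vertex 0.0 0.0 0.0
      vertex 0.0 0.0 6.0
    endloop
  endfacet
  facet normal -1.0000 0.0000 0.0000
    outer loop
      vertex 0.0 13.5 0.0
      vertex 0.0 0.0 6.0
      vertex 0.0 13.5 6.0
    endloop
  endfacet
endsolid part

The G0 Z moves step by Δz≈0.9 mm. Every layer's G1 loop is the same polygon, so the solid is a straight extrusion of it from z=0 to z≈6. Closing with flat bottom and top caps and triangulating gives 20 facets — an L-shaped prism: outer 17.2 × 13.5 mm, arm thicknesses ≈ 4.2 mm (horizontal) and 4.2 mm (vertical), extruded 6 mm in z.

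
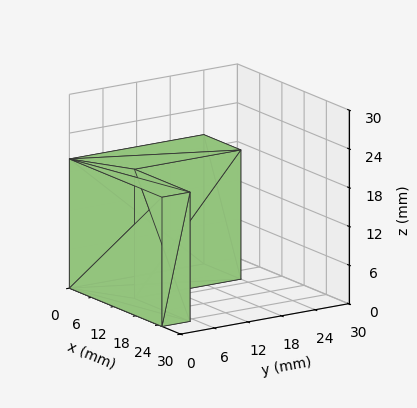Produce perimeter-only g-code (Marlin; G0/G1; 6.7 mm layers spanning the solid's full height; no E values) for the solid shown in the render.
Reading the render: the shape is an L-shaped prism: outer 25 × 24 mm, arm thicknesses ≈ 5 mm (horizontal) and 10 mm (vertical), extruded 20 mm in z (dimensions read to the nearest mm from the axis ticks). For the g-code, the solid's height is divided into equal slices at the stated Δz and each level perimeter traced with G1 moves after a G0 lift.

; perimeter-only toolpath
G21 ; units = mm
G90 ; absolute positioning
G28 ; home
; layer 1
G0 Z6.7
G0 X0.0 Y0.0
G1 X25.0 Y0.0
G1 X25.0 Y5.0
G1 X10.0 Y5.0
G1 X10.0 Y24.0
G1 X0.0 Y24.0
G1 X0.0 Y0.0
; layer 2
G0 Z13.3
G0 X0.0 Y0.0
G1 X25.0 Y0.0
G1 X25.0 Y5.0
G1 X10.0 Y5.0
G1 X10.0 Y24.0
G1 X0.0 Y24.0
G1 X0.0 Y0.0
; layer 3
G0 Z20.0
G0 X0.0 Y0.0
G1 X25.0 Y0.0
G1 X25.0 Y5.0
G1 X10.0 Y5.0
G1 X10.0 Y24.0
G1 X0.0 Y24.0
G1 X0.0 Y0.0
M2 ; end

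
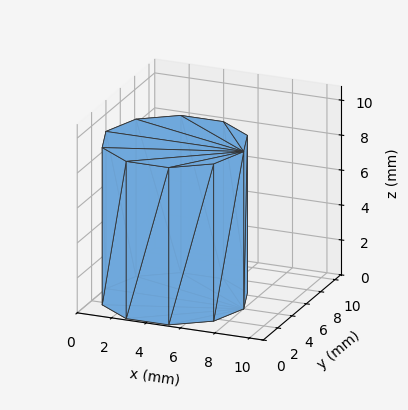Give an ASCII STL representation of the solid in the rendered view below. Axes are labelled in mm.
Reading the render: the shape is a regular 10-sided prism (a cylinder approximated with 10 flat sides), circumscribed radius ≈ 4 mm, height ≈ 9 mm (dimensions read to the nearest mm from the axis ticks). For the STL, each face is triangulated and given an outward normal.

solid part
  facet normal 0.0000 0.0000 -1.0000
    outer loop
      vertex 5.236 7.804 0.000
      vertex 7.236 6.351 0.000
      vertex 8.000 4.000 0.000
    endloop
  endfacet
  facet normal 0.0000 0.0000 -1.0000
    outer loop
      vertex 2.764 7.804 0.000
      vertex 5.236 7.804 0.000
      vertex 8.000 4.000 0.000
    endloop
  endfacet
  facet normal 0.0000 0.0000 -1.0000
    outer loop
      vertex 0.764 6.351 0.000
      vertex 2.764 7.804 0.000
      vertex 8.000 4.000 0.000
    endloop
  endfacet
  facet normal 0.0000 0.0000 -1.0000
    outer loop
      vertex 0.000 4.000 0.000
      vertex 0.764 6.351 0.000
      vertex 8.000 4.000 0.000
    endloop
  endfacet
  facet normal 0.0000 0.0000 -1.0000
    outer loop
      vertex 0.764 1.649 0.000
      vertex 0.000 4.000 0.000
      vertex 8.000 4.000 0.000
    endloop
  endfacet
  facet normal 0.0000 0.0000 -1.0000
    outer loop
      vertex 2.764 0.196 0.000
      vertex 0.764 1.649 0.000
      vertex 8.000 4.000 0.000
    endloop
  endfacet
  facet normal 0.0000 0.0000 -1.0000
    outer loop
      vertex 5.236 0.196 0.000
      vertex 2.764 0.196 0.000
      vertex 8.000 4.000 0.000
    endloop
  endfacet
  facet normal 0.0000 0.0000 -1.0000
    outer loop
      vertex 7.236 1.649 0.000
      vertex 5.236 0.196 0.000
      vertex 8.000 4.000 0.000
    endloop
  endfacet
  facet normal 0.0000 0.0000 1.0000
    outer loop
      vertex 8.000 4.000 9.000
      vertex 7.236 6.351 9.000
      vertex 5.236 7.804 9.000
    endloop
  endfacet
  facet normal 0.0000 0.0000 1.0000
    outer loop
      vertex 8.000 4.000 9.000
      vertex 5.236 7.804 9.000
      vertex 2.764 7.804 9.000
    endloop
  endfacet
  facet normal 0.0000 0.0000 1.0000
    outer loop
      vertex 8.000 4.000 9.000
      vertex 2.764 7.804 9.000
      vertex 0.764 6.351 9.000
    endloop
  endfacet
  facet normal 0.0000 0.0000 1.0000
    outer loop
      vertex 8.000 4.000 9.000
      vertex 0.764 6.351 9.000
      vertex 0.000 4.000 9.000
    endloop
  endfacet
  facet normal 0.0000 0.0000 1.0000
    outer loop
      vertex 8.000 4.000 9.000
      vertex 0.000 4.000 9.000
      vertex 0.764 1.649 9.000
    endloop
  endfacet
  facet normal 0.0000 0.0000 1.0000
    outer loop
      vertex 8.000 4.000 9.000
      vertex 0.764 1.649 9.000
      vertex 2.764 0.196 9.000
    endloop
  endfacet
  facet normal 0.0000 0.0000 1.0000
    outer loop
      vertex 8.000 4.000 9.000
      vertex 2.764 0.196 9.000
      vertex 5.236 0.196 9.000
    endloop
  endfacet
  facet normal 0.0000 0.0000 1.0000
    outer loop
      vertex 8.000 4.000 9.000
      vertex 5.236 0.196 9.000
      vertex 7.236 1.649 9.000
    endloop
  endfacet
  facet normal 0.9510 0.3091 0.0000
    outer loop
      vertex 8.000 4.000 0.000
      vertex 7.236 6.351 0.000
      vertex 7.236 6.351 9.000
    endloop
  endfacet
  facet normal 0.9510 0.3091 0.0000
    outer loop
      vertex 8.000 4.000 0.000
      vertex 7.236 6.351 9.000
      vertex 8.000 4.000 9.000
    endloop
  endfacet
  facet normal 0.5878 0.8090 0.0000
    outer loop
      vertex 7.236 6.351 0.000
      vertex 5.236 7.804 0.000
      vertex 5.236 7.804 9.000
    endloop
  endfacet
  facet normal 0.5878 0.8090 0.0000
    outer loop
      vertex 7.236 6.351 0.000
      vertex 5.236 7.804 9.000
      vertex 7.236 6.351 9.000
    endloop
  endfacet
  facet normal 0.0000 1.0000 0.0000
    outer loop
      vertex 5.236 7.804 0.000
      vertex 2.764 7.804 0.000
      vertex 2.764 7.804 9.000
    endloop
  endfacet
  facet normal 0.0000 1.0000 0.0000
    outer loop
      vertex 5.236 7.804 0.000
      vertex 2.764 7.804 9.000
      vertex 5.236 7.804 9.000
    endloop
  endfacet
  facet normal -0.5878 0.8090 0.0000
    outer loop
      vertex 2.764 7.804 0.000
      vertex 0.764 6.351 0.000
      vertex 0.764 6.351 9.000
    endloop
  endfacet
  facet normal -0.5878 0.8090 0.0000
    outer loop
      vertex 2.764 7.804 0.000
      vertex 0.764 6.351 9.000
      vertex 2.764 7.804 9.000
    endloop
  endfacet
  facet normal -0.9510 0.3091 0.0000
    outer loop
      vertex 0.764 6.351 0.000
      vertex 0.000 4.000 0.000
      vertex 0.000 4.000 9.000
    endloop
  endfacet
  facet normal -0.9510 0.3091 0.0000
    outer loop
      vertex 0.764 6.351 0.000
      vertex 0.000 4.000 9.000
      vertex 0.764 6.351 9.000
    endloop
  endfacet
  facet normal -0.9510 -0.3091 0.0000
    outer loop
      vertex 0.000 4.000 0.000
      vertex 0.764 1.649 0.000
      vertex 0.764 1.649 9.000
    endloop
  endfacet
  facet normal -0.9510 -0.3091 0.0000
    outer loop
      vertex 0.000 4.000 0.000
      vertex 0.764 1.649 9.000
      vertex 0.000 4.000 9.000
    endloop
  endfacet
  facet normal -0.5878 -0.8090 0.0000
    outer loop
      vertex 0.764 1.649 0.000
      vertex 2.764 0.196 0.000
      vertex 2.764 0.196 9.000
    endloop
  endfacet
  facet normal -0.5878 -0.8090 0.0000
    outer loop
      vertex 0.764 1.649 0.000
      vertex 2.764 0.196 9.000
      vertex 0.764 1.649 9.000
    endloop
  endfacet
  facet normal 0.0000 -1.0000 0.0000
    outer loop
      vertex 2.764 0.196 0.000
      vertex 5.236 0.196 0.000
      vertex 5.236 0.196 9.000
    endloop
  endfacet
  facet normal 0.0000 -1.0000 0.0000
    outer loop
      vertex 2.764 0.196 0.000
      vertex 5.236 0.196 9.000
      vertex 2.764 0.196 9.000
    endloop
  endfacet
  facet normal 0.5878 -0.8090 0.0000
    outer loop
      vertex 5.236 0.196 0.000
      vertex 7.236 1.649 0.000
      vertex 7.236 1.649 9.000
    endloop
  endfacet
  facet normal 0.5878 -0.8090 0.0000
    outer loop
      vertex 5.236 0.196 0.000
      vertex 7.236 1.649 9.000
      vertex 5.236 0.196 9.000
    endloop
  endfacet
  facet normal 0.9510 -0.3091 0.0000
    outer loop
      vertex 7.236 1.649 0.000
      vertex 8.000 4.000 0.000
      vertex 8.000 4.000 9.000
    endloop
  endfacet
  facet normal 0.9510 -0.3091 0.0000
    outer loop
      vertex 7.236 1.649 0.000
      vertex 8.000 4.000 9.000
      vertex 7.236 1.649 9.000
    endloop
  endfacet
endsolid part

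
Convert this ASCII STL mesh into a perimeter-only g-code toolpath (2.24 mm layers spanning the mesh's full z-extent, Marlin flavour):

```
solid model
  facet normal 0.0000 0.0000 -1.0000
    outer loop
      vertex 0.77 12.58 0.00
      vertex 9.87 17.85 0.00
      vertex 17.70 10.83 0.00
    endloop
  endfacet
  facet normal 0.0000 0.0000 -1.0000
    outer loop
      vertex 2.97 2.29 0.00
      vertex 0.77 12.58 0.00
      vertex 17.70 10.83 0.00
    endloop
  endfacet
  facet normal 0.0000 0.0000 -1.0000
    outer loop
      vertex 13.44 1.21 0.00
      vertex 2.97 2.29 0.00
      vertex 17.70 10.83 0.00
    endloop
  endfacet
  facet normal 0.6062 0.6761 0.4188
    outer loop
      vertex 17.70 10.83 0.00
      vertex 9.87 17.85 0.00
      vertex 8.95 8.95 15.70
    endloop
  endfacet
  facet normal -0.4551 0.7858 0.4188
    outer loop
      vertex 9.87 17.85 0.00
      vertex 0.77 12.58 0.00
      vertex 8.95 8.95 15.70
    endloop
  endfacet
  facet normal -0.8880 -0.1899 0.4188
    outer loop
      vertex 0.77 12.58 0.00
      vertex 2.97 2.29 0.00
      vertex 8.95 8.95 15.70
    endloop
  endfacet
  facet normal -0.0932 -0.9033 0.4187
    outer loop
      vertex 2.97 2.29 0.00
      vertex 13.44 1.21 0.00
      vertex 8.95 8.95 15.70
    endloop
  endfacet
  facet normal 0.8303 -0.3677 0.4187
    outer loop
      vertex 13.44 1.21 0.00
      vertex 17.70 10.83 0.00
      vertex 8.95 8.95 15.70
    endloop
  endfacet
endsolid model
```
; perimeter-only toolpath
G21 ; units = mm
G90 ; absolute positioning
G28 ; home
; layer 1
G0 Z2.24
G0 X16.45 Y10.56
G1 X9.74 Y16.58
G1 X1.94 Y12.06
G1 X3.82 Y3.24
G1 X12.80 Y2.32
G1 X16.45 Y10.56
; layer 2
G0 Z4.49
G0 X15.20 Y10.29
G1 X9.61 Y15.31
G1 X3.11 Y11.54
G1 X4.68 Y4.19
G1 X12.16 Y3.42
G1 X15.20 Y10.29
; layer 3
G0 Z6.73
G0 X13.95 Y10.02
G1 X9.48 Y14.04
G1 X4.28 Y11.02
G1 X5.53 Y5.14
G1 X11.52 Y4.53
G1 X13.95 Y10.02
; layer 4
G0 Z8.97
G0 X12.70 Y9.76
G1 X9.34 Y12.76
G1 X5.44 Y10.51
G1 X6.39 Y6.10
G1 X10.87 Y5.63
G1 X12.70 Y9.76
; layer 5
G0 Z11.21
G0 X11.45 Y9.49
G1 X9.21 Y11.49
G1 X6.61 Y9.99
G1 X7.24 Y7.05
G1 X10.23 Y6.74
G1 X11.45 Y9.49
; layer 6
G0 Z13.46
G0 X10.20 Y9.22
G1 X9.08 Y10.22
G1 X7.78 Y9.47
G1 X8.10 Y8.00
G1 X9.59 Y7.84
G1 X10.20 Y9.22
M2 ; end

The solid is a regular 5-sided pyramid, base circumscribed radius ≈ 8.95 mm, apex at z ≈ 15.7 mm. Slicing at Δz = 2.24 mm — 7 equal slices spanning the solid's height, so layer i sits at z = i·h/7 — gives 6 non-empty perimeters. Each is a 5-segment closed polygon; G0 lifts to the layer z and rapids to the start vertex, then G1 traces the edges. The cross-section shrinks linearly with z (the slice at the apex is degenerate and omitted).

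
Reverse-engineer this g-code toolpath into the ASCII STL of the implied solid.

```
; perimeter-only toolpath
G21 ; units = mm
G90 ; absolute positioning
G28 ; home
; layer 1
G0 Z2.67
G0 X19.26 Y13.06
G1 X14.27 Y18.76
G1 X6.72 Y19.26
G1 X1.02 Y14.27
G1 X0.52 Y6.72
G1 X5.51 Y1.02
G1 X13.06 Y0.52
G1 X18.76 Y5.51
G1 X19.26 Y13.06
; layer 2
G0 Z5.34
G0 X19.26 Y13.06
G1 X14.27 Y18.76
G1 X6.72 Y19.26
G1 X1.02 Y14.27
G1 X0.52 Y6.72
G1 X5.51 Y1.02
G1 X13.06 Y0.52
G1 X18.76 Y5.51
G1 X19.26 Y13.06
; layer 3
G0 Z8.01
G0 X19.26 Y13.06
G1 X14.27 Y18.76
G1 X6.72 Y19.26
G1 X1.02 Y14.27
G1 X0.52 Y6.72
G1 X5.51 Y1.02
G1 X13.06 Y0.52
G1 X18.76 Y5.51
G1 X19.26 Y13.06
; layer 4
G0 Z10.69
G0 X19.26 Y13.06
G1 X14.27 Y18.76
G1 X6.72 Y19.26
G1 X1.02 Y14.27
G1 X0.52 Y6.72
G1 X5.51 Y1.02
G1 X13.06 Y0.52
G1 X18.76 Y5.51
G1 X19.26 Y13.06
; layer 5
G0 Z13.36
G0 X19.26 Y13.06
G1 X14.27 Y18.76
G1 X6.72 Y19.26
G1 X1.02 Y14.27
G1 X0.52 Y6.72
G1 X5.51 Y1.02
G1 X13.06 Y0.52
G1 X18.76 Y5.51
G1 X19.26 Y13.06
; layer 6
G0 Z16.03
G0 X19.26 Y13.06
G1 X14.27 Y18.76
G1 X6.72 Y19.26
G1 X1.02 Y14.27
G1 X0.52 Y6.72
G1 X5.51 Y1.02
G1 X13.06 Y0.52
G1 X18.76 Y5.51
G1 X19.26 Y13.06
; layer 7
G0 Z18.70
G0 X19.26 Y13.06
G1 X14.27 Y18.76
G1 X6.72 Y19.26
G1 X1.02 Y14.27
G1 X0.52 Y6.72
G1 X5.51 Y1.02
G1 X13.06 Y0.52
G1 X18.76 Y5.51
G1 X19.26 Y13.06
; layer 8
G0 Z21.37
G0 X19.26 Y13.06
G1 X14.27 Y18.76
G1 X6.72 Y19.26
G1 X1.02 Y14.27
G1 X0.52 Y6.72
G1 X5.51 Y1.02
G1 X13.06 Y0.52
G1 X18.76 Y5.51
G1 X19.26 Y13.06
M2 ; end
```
solid part
  facet normal 0.0000 0.0000 -1.0000
    outer loop
      vertex 6.72 19.26 0.00
      vertex 14.27 18.76 0.00
      vertex 19.26 13.06 0.00
    endloop
  endfacet
  facet normal 0.0000 0.0000 -1.0000
    outer loop
      vertex 1.02 14.27 0.00
      vertex 6.72 19.26 0.00
      vertex 19.26 13.06 0.00
    endloop
  endfacet
  facet normal 0.0000 0.0000 -1.0000
    outer loop
      vertex 0.52 6.72 0.00
      vertex 1.02 14.27 0.00
      vertex 19.26 13.06 0.00
    endloop
  endfacet
  facet normal 0.0000 0.0000 -1.0000
    outer loop
      vertex 5.51 1.02 0.00
      vertex 0.52 6.72 0.00
      vertex 19.26 13.06 0.00
    endloop
  endfacet
  facet normal 0.0000 0.0000 -1.0000
    outer loop
      vertex 13.06 0.52 0.00
      vertex 5.51 1.02 0.00
      vertex 19.26 13.06 0.00
    endloop
  endfacet
  facet normal 0.0000 0.0000 -1.0000
    outer loop
      vertex 18.76 5.51 0.00
      vertex 13.06 0.52 0.00
      vertex 19.26 13.06 0.00
    endloop
  endfacet
  facet normal 0.0000 0.0000 1.0000
    outer loop
      vertex 19.26 13.06 21.37
      vertex 14.27 18.76 21.37
      vertex 6.72 19.26 21.37
    endloop
  endfacet
  facet normal 0.0000 0.0000 1.0000
    outer loop
      vertex 19.26 13.06 21.37
      vertex 6.72 19.26 21.37
      vertex 1.02 14.27 21.37
    endloop
  endfacet
  facet normal 0.0000 0.0000 1.0000
    outer loop
      vertex 19.26 13.06 21.37
      vertex 1.02 14.27 21.37
      vertex 0.52 6.72 21.37
    endloop
  endfacet
  facet normal 0.0000 0.0000 1.0000
    outer loop
      vertex 19.26 13.06 21.37
      vertex 0.52 6.72 21.37
      vertex 5.51 1.02 21.37
    endloop
  endfacet
  facet normal 0.0000 0.0000 1.0000
    outer loop
      vertex 19.26 13.06 21.37
      vertex 5.51 1.02 21.37
      vertex 13.06 0.52 21.37
    endloop
  endfacet
  facet normal 0.0000 0.0000 1.0000
    outer loop
      vertex 19.26 13.06 21.37
      vertex 13.06 0.52 21.37
      vertex 18.76 5.51 21.37
    endloop
  endfacet
  facet normal 0.7524 0.6587 0.0000
    outer loop
      vertex 19.26 13.06 0.00
      vertex 14.27 18.76 0.00
      vertex 14.27 18.76 21.37
    endloop
  endfacet
  facet normal 0.7524 0.6587 0.0000
    outer loop
      vertex 19.26 13.06 0.00
      vertex 14.27 18.76 21.37
      vertex 19.26 13.06 21.37
    endloop
  endfacet
  facet normal 0.0661 0.9978 0.0000
    outer loop
      vertex 14.27 18.76 0.00
      vertex 6.72 19.26 0.00
      vertex 6.72 19.26 21.37
    endloop
  endfacet
  facet normal 0.0661 0.9978 0.0000
    outer loop
      vertex 14.27 18.76 0.00
      vertex 6.72 19.26 21.37
      vertex 14.27 18.76 21.37
    endloop
  endfacet
  facet normal -0.6587 0.7524 0.0000
    outer loop
      vertex 6.72 19.26 0.00
      vertex 1.02 14.27 0.00
      vertex 1.02 14.27 21.37
    endloop
  endfacet
  facet normal -0.6587 0.7524 0.0000
    outer loop
      vertex 6.72 19.26 0.00
      vertex 1.02 14.27 21.37
      vertex 6.72 19.26 21.37
    endloop
  endfacet
  facet normal -0.9978 0.0661 0.0000
    outer loop
      vertex 1.02 14.27 0.00
      vertex 0.52 6.72 0.00
      vertex 0.52 6.72 21.37
    endloop
  endfacet
  facet normal -0.9978 0.0661 0.0000
    outer loop
      vertex 1.02 14.27 0.00
      vertex 0.52 6.72 21.37
      vertex 1.02 14.27 21.37
    endloop
  endfacet
  facet normal -0.7524 -0.6587 0.0000
    outer loop
      vertex 0.52 6.72 0.00
      vertex 5.51 1.02 0.00
      vertex 5.51 1.02 21.37
    endloop
  endfacet
  facet normal -0.7524 -0.6587 0.0000
    outer loop
      vertex 0.52 6.72 0.00
      vertex 5.51 1.02 21.37
      vertex 0.52 6.72 21.37
    endloop
  endfacet
  facet normal -0.0661 -0.9978 0.0000
    outer loop
      vertex 5.51 1.02 0.00
      vertex 13.06 0.52 0.00
      vertex 13.06 0.52 21.37
    endloop
  endfacet
  facet normal -0.0661 -0.9978 0.0000
    outer loop
      vertex 5.51 1.02 0.00
      vertex 13.06 0.52 21.37
      vertex 5.51 1.02 21.37
    endloop
  endfacet
  facet normal 0.6587 -0.7524 0.0000
    outer loop
      vertex 13.06 0.52 0.00
      vertex 18.76 5.51 0.00
      vertex 18.76 5.51 21.37
    endloop
  endfacet
  facet normal 0.6587 -0.7524 0.0000
    outer loop
      vertex 13.06 0.52 0.00
      vertex 18.76 5.51 21.37
      vertex 13.06 0.52 21.37
    endloop
  endfacet
  facet normal 0.9978 -0.0661 0.0000
    outer loop
      vertex 18.76 5.51 0.00
      vertex 19.26 13.06 0.00
      vertex 19.26 13.06 21.37
    endloop
  endfacet
  facet normal 0.9978 -0.0661 0.0000
    outer loop
      vertex 18.76 5.51 0.00
      vertex 19.26 13.06 21.37
      vertex 18.76 5.51 21.37
    endloop
  endfacet
endsolid part

The G0 Z moves step by Δz≈2.67 mm. Every layer's G1 loop is the same polygon, so the solid is a straight extrusion of it from z=0 to z≈21.4. Closing with flat bottom and top caps and triangulating gives 28 facets — a regular 8-sided prism (a cylinder approximated with 8 flat sides), circumscribed radius ≈ 9.89 mm, height ≈ 21.4 mm.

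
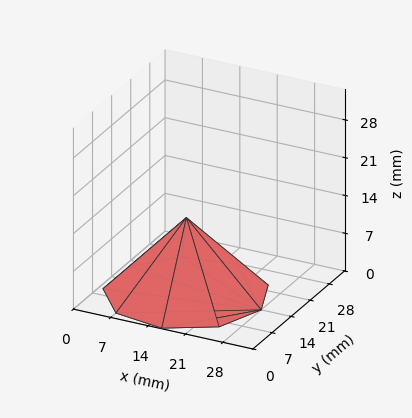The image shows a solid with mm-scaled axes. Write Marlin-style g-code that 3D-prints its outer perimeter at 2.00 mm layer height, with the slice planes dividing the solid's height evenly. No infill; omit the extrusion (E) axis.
Reading the render: the shape is a regular 9-sided pyramid, base circumscribed radius ≈ 14 mm, apex at z ≈ 14 mm (dimensions read to the nearest mm from the axis ticks). For the g-code, the solid's height is divided into equal slices at the stated Δz and each level perimeter traced with G1 moves after a G0 lift.

; perimeter-only toolpath
G21 ; units = mm
G90 ; absolute positioning
G28 ; home
; layer 1
G0 Z2.00
G0 X26.00 Y14.00
G1 X23.19 Y21.71
G1 X16.08 Y25.82
G1 X8.00 Y24.39
G1 X2.72 Y18.11
G1 X2.72 Y9.89
G1 X8.00 Y3.61
G1 X16.08 Y2.18
G1 X23.19 Y6.29
G1 X26.00 Y14.00
; layer 2
G0 Z4.00
G0 X24.00 Y14.00
G1 X21.66 Y20.43
G1 X15.74 Y23.85
G1 X9.00 Y22.66
G1 X4.60 Y17.42
G1 X4.60 Y10.58
G1 X9.00 Y5.34
G1 X15.74 Y4.15
G1 X21.66 Y7.57
G1 X24.00 Y14.00
; layer 3
G0 Z6.00
G0 X22.00 Y14.00
G1 X20.13 Y19.14
G1 X15.39 Y21.88
G1 X10.00 Y20.93
G1 X6.48 Y16.74
G1 X6.48 Y11.26
G1 X10.00 Y7.07
G1 X15.39 Y6.12
G1 X20.13 Y8.86
G1 X22.00 Y14.00
; layer 4
G0 Z8.00
G0 X20.00 Y14.00
G1 X18.59 Y17.86
G1 X15.04 Y19.91
G1 X11.00 Y19.19
G1 X8.36 Y16.05
G1 X8.36 Y11.95
G1 X11.00 Y8.81
G1 X15.04 Y8.09
G1 X18.59 Y10.14
G1 X20.00 Y14.00
; layer 5
G0 Z10.00
G0 X18.00 Y14.00
G1 X17.06 Y16.57
G1 X14.69 Y17.94
G1 X12.00 Y17.46
G1 X10.24 Y15.37
G1 X10.24 Y12.63
G1 X12.00 Y10.54
G1 X14.69 Y10.06
G1 X17.06 Y11.43
G1 X18.00 Y14.00
; layer 6
G0 Z12.00
G0 X16.00 Y14.00
G1 X15.53 Y15.29
G1 X14.35 Y15.97
G1 X13.00 Y15.73
G1 X12.12 Y14.68
G1 X12.12 Y13.32
G1 X13.00 Y12.27
G1 X14.35 Y12.03
G1 X15.53 Y12.71
G1 X16.00 Y14.00
M2 ; end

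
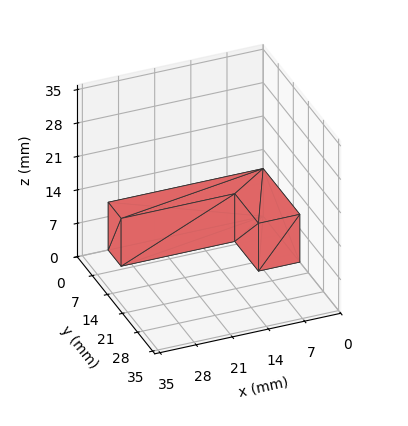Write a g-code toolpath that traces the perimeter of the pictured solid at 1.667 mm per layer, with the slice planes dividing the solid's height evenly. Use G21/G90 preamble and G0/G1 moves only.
Reading the render: the shape is an L-shaped prism: outer 30 × 17 mm, arm thicknesses ≈ 6 mm (horizontal) and 8 mm (vertical), extruded 10 mm in z (dimensions read to the nearest mm from the axis ticks). For the g-code, the solid's height is divided into equal slices at the stated Δz and each level perimeter traced with G1 moves after a G0 lift.

; perimeter-only toolpath
G21 ; units = mm
G90 ; absolute positioning
G28 ; home
; layer 1
G0 Z1.667
G0 X0.000 Y0.000
G1 X30.000 Y0.000
G1 X30.000 Y6.000
G1 X8.000 Y6.000
G1 X8.000 Y17.000
G1 X0.000 Y17.000
G1 X0.000 Y0.000
; layer 2
G0 Z3.333
G0 X0.000 Y0.000
G1 X30.000 Y0.000
G1 X30.000 Y6.000
G1 X8.000 Y6.000
G1 X8.000 Y17.000
G1 X0.000 Y17.000
G1 X0.000 Y0.000
; layer 3
G0 Z5.000
G0 X0.000 Y0.000
G1 X30.000 Y0.000
G1 X30.000 Y6.000
G1 X8.000 Y6.000
G1 X8.000 Y17.000
G1 X0.000 Y17.000
G1 X0.000 Y0.000
; layer 4
G0 Z6.667
G0 X0.000 Y0.000
G1 X30.000 Y0.000
G1 X30.000 Y6.000
G1 X8.000 Y6.000
G1 X8.000 Y17.000
G1 X0.000 Y17.000
G1 X0.000 Y0.000
; layer 5
G0 Z8.333
G0 X0.000 Y0.000
G1 X30.000 Y0.000
G1 X30.000 Y6.000
G1 X8.000 Y6.000
G1 X8.000 Y17.000
G1 X0.000 Y17.000
G1 X0.000 Y0.000
; layer 6
G0 Z10.000
G0 X0.000 Y0.000
G1 X30.000 Y0.000
G1 X30.000 Y6.000
G1 X8.000 Y6.000
G1 X8.000 Y17.000
G1 X0.000 Y17.000
G1 X0.000 Y0.000
M2 ; end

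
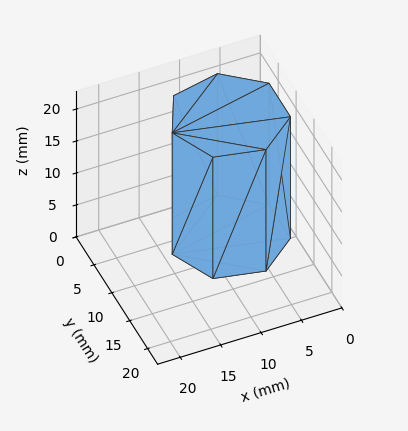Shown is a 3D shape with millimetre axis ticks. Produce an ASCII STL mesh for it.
Reading the render: the shape is a regular 7-sided prism (a cylinder approximated with 7 flat sides), circumscribed radius ≈ 7 mm, height ≈ 19 mm (dimensions read to the nearest mm from the axis ticks). For the STL, each face is triangulated and given an outward normal.

solid part
  facet normal 0.0000 0.0000 -1.0000
    outer loop
      vertex 5.4 13.8 0.0
      vertex 11.4 12.5 0.0
      vertex 14.0 7.0 0.0
    endloop
  endfacet
  facet normal 0.0000 0.0000 -1.0000
    outer loop
      vertex 0.7 10.0 0.0
      vertex 5.4 13.8 0.0
      vertex 14.0 7.0 0.0
    endloop
  endfacet
  facet normal 0.0000 0.0000 -1.0000
    outer loop
      vertex 0.7 4.0 0.0
      vertex 0.7 10.0 0.0
      vertex 14.0 7.0 0.0
    endloop
  endfacet
  facet normal 0.0000 0.0000 -1.0000
    outer loop
      vertex 5.4 0.2 0.0
      vertex 0.7 4.0 0.0
      vertex 14.0 7.0 0.0
    endloop
  endfacet
  facet normal 0.0000 0.0000 -1.0000
    outer loop
      vertex 11.4 1.5 0.0
      vertex 5.4 0.2 0.0
      vertex 14.0 7.0 0.0
    endloop
  endfacet
  facet normal 0.0000 0.0000 1.0000
    outer loop
      vertex 14.0 7.0 19.0
      vertex 11.4 12.5 19.0
      vertex 5.4 13.8 19.0
    endloop
  endfacet
  facet normal 0.0000 0.0000 1.0000
    outer loop
      vertex 14.0 7.0 19.0
      vertex 5.4 13.8 19.0
      vertex 0.7 10.0 19.0
    endloop
  endfacet
  facet normal 0.0000 0.0000 1.0000
    outer loop
      vertex 14.0 7.0 19.0
      vertex 0.7 10.0 19.0
      vertex 0.7 4.0 19.0
    endloop
  endfacet
  facet normal 0.0000 0.0000 1.0000
    outer loop
      vertex 14.0 7.0 19.0
      vertex 0.7 4.0 19.0
      vertex 5.4 0.2 19.0
    endloop
  endfacet
  facet normal 0.0000 0.0000 1.0000
    outer loop
      vertex 14.0 7.0 19.0
      vertex 5.4 0.2 19.0
      vertex 11.4 1.5 19.0
    endloop
  endfacet
  facet normal 0.9041 0.4274 0.0000
    outer loop
      vertex 14.0 7.0 0.0
      vertex 11.4 12.5 0.0
      vertex 11.4 12.5 19.0
    endloop
  endfacet
  facet normal 0.9041 0.4274 0.0000
    outer loop
      vertex 14.0 7.0 0.0
      vertex 11.4 12.5 19.0
      vertex 14.0 7.0 19.0
    endloop
  endfacet
  facet normal 0.2118 0.9773 0.0000
    outer loop
      vertex 11.4 12.5 0.0
      vertex 5.4 13.8 0.0
      vertex 5.4 13.8 19.0
    endloop
  endfacet
  facet normal 0.2118 0.9773 0.0000
    outer loop
      vertex 11.4 12.5 0.0
      vertex 5.4 13.8 19.0
      vertex 11.4 12.5 19.0
    endloop
  endfacet
  facet normal -0.6287 0.7776 0.0000
    outer loop
      vertex 5.4 13.8 0.0
      vertex 0.7 10.0 0.0
      vertex 0.7 10.0 19.0
    endloop
  endfacet
  facet normal -0.6287 0.7776 0.0000
    outer loop
      vertex 5.4 13.8 0.0
      vertex 0.7 10.0 19.0
      vertex 5.4 13.8 19.0
    endloop
  endfacet
  facet normal -1.0000 0.0000 0.0000
    outer loop
      vertex 0.7 10.0 0.0
      vertex 0.7 4.0 0.0
      vertex 0.7 4.0 19.0
    endloop
  endfacet
  facet normal -1.0000 0.0000 0.0000
    outer loop
      vertex 0.7 10.0 0.0
      vertex 0.7 4.0 19.0
      vertex 0.7 10.0 19.0
    endloop
  endfacet
  facet normal -0.6287 -0.7776 0.0000
    outer loop
      vertex 0.7 4.0 0.0
      vertex 5.4 0.2 0.0
      vertex 5.4 0.2 19.0
    endloop
  endfacet
  facet normal -0.6287 -0.7776 0.0000
    outer loop
      vertex 0.7 4.0 0.0
      vertex 5.4 0.2 19.0
      vertex 0.7 4.0 19.0
    endloop
  endfacet
  facet normal 0.2118 -0.9773 0.0000
    outer loop
      vertex 5.4 0.2 0.0
      vertex 11.4 1.5 0.0
      vertex 11.4 1.5 19.0
    endloop
  endfacet
  facet normal 0.2118 -0.9773 0.0000
    outer loop
      vertex 5.4 0.2 0.0
      vertex 11.4 1.5 19.0
      vertex 5.4 0.2 19.0
    endloop
  endfacet
  facet normal 0.9041 -0.4274 0.0000
    outer loop
      vertex 11.4 1.5 0.0
      vertex 14.0 7.0 0.0
      vertex 14.0 7.0 19.0
    endloop
  endfacet
  facet normal 0.9041 -0.4274 0.0000
    outer loop
      vertex 11.4 1.5 0.0
      vertex 14.0 7.0 19.0
      vertex 11.4 1.5 19.0
    endloop
  endfacet
endsolid part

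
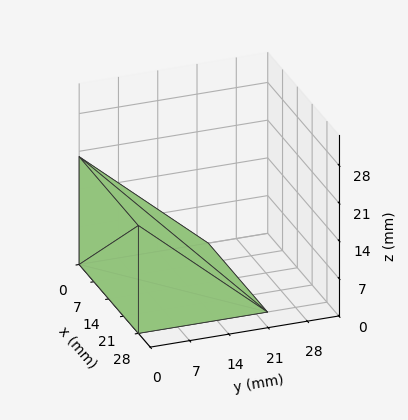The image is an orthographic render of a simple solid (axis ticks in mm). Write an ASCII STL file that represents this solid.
Reading the render: the shape is a wedge (ramp): 28 × 23 mm base, rising to 20 mm along the y=0 edge and sloping linearly to z=0 at y=23 (dimensions read to the nearest mm from the axis ticks). For the STL, each face is triangulated and given an outward normal.

solid part
  facet normal 0.0000 0.0000 -1.0000
    outer loop
      vertex 28.00 23.00 0.00
      vertex 28.00 0.00 0.00
      vertex 0.00 0.00 0.00
    endloop
  endfacet
  facet normal 0.0000 0.0000 -1.0000
    outer loop
      vertex 0.00 23.00 0.00
      vertex 28.00 23.00 0.00
      vertex 0.00 0.00 0.00
    endloop
  endfacet
  facet normal 0.0000 -1.0000 0.0000
    outer loop
      vertex 0.00 0.00 0.00
      vertex 28.00 0.00 0.00
      vertex 28.00 0.00 20.00
    endloop
  endfacet
  facet normal 0.0000 -1.0000 0.0000
    outer loop
      vertex 0.00 0.00 0.00
      vertex 28.00 0.00 20.00
      vertex 0.00 0.00 20.00
    endloop
  endfacet
  facet normal 0.0000 0.6562 0.7546
    outer loop
      vertex 0.00 0.00 20.00
      vertex 28.00 0.00 20.00
      vertex 28.00 23.00 0.00
    endloop
  endfacet
  facet normal 0.0000 0.6562 0.7546
    outer loop
      vertex 0.00 0.00 20.00
      vertex 28.00 23.00 0.00
      vertex 0.00 23.00 0.00
    endloop
  endfacet
  facet normal -1.0000 0.0000 0.0000
    outer loop
      vertex 0.00 0.00 20.00
      vertex 0.00 23.00 0.00
      vertex 0.00 0.00 0.00
    endloop
  endfacet
  facet normal 1.0000 0.0000 0.0000
    outer loop
      vertex 28.00 0.00 0.00
      vertex 28.00 23.00 0.00
      vertex 28.00 0.00 20.00
    endloop
  endfacet
endsolid part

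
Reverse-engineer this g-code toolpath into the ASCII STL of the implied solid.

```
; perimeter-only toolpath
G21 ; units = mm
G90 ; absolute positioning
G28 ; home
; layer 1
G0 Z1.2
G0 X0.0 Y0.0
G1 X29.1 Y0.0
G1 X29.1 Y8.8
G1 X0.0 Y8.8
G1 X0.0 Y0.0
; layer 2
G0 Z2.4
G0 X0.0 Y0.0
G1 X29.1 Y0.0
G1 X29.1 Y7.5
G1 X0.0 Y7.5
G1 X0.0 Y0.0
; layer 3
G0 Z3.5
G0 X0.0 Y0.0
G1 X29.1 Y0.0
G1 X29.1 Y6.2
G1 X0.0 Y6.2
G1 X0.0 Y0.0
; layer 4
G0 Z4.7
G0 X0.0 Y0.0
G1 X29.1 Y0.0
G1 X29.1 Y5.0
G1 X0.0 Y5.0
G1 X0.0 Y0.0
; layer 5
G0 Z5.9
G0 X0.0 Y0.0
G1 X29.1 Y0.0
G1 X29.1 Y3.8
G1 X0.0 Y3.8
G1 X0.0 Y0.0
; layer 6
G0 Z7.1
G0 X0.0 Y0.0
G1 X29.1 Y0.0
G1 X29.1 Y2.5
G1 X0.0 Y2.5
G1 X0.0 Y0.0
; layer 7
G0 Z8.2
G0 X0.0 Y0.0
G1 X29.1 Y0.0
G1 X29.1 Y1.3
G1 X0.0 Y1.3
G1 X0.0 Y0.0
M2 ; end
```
solid part
  facet normal 0.0000 0.0000 -1.0000
    outer loop
      vertex 29.1 10.0 0.0
      vertex 29.1 0.0 0.0
      vertex 0.0 0.0 0.0
    endloop
  endfacet
  facet normal 0.0000 0.0000 -1.0000
    outer loop
      vertex 0.0 10.0 0.0
      vertex 29.1 10.0 0.0
      vertex 0.0 0.0 0.0
    endloop
  endfacet
  facet normal 0.0000 -1.0000 0.0000
    outer loop
      vertex 0.0 0.0 0.0
      vertex 29.1 0.0 0.0
      vertex 29.1 0.0 9.4
    endloop
  endfacet
  facet normal 0.0000 -1.0000 0.0000
    outer loop
      vertex 0.0 0.0 0.0
      vertex 29.1 0.0 9.4
      vertex 0.0 0.0 9.4
    endloop
  endfacet
  facet normal 0.0000 0.6849 0.7286
    outer loop
      vertex 0.0 0.0 9.4
      vertex 29.1 0.0 9.4
      vertex 29.1 10.0 0.0
    endloop
  endfacet
  facet normal 0.0000 0.6849 0.7286
    outer loop
      vertex 0.0 0.0 9.4
      vertex 29.1 10.0 0.0
      vertex 0.0 10.0 0.0
    endloop
  endfacet
  facet normal -1.0000 0.0000 0.0000
    outer loop
      vertex 0.0 0.0 9.4
      vertex 0.0 10.0 0.0
      vertex 0.0 0.0 0.0
    endloop
  endfacet
  facet normal 1.0000 0.0000 0.0000
    outer loop
      vertex 29.1 0.0 0.0
      vertex 29.1 10.0 0.0
      vertex 29.1 0.0 9.4
    endloop
  endfacet
endsolid part

The G0 Z moves step by Δz≈1.2 mm. The G1 loops shrink linearly with z, so the solid tapers from its base footprint up to z≈9.4. Closing with a flat bottom cap and the tapered top and triangulating gives 8 facets — a wedge (ramp): 29.1 × 10 mm base, rising to 9.4 mm along the y=0 edge and sloping linearly to z=0 at y=10.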